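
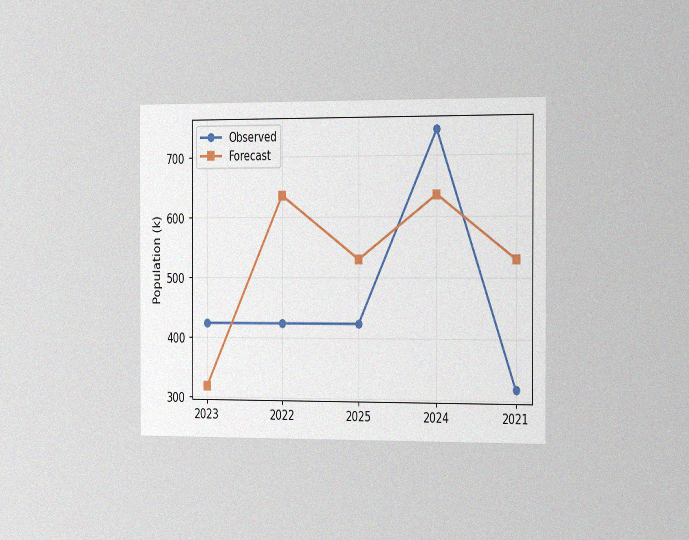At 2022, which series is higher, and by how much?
Forecast, by 212k

The chart is viewed slightly from the right, with some photo noise. At 2022, Forecast sits above the other line by 212k.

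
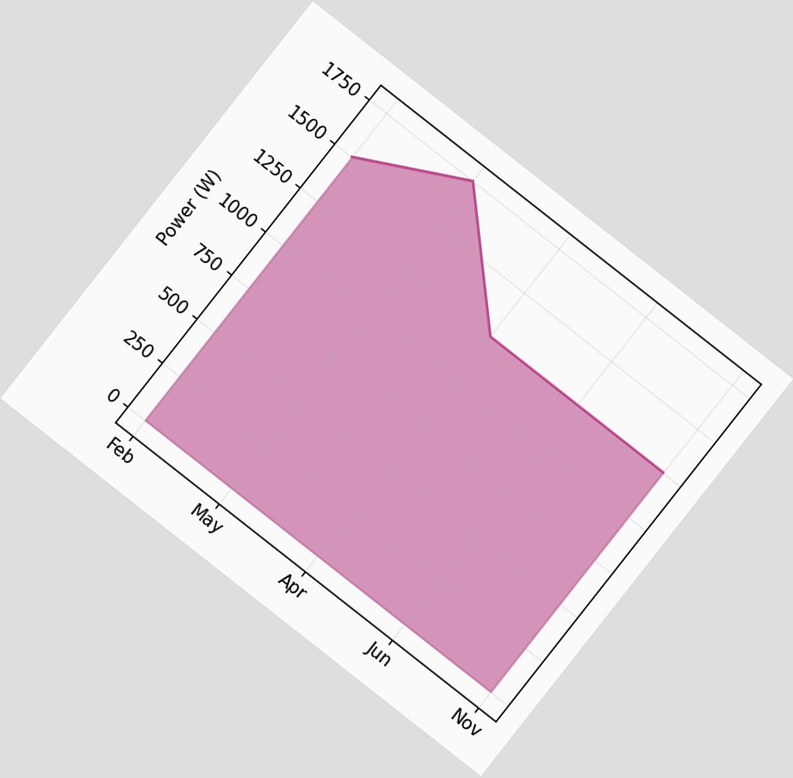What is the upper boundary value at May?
The chart is tilted about 38° clockwise. At May the upper boundary is at 1750W.

1750W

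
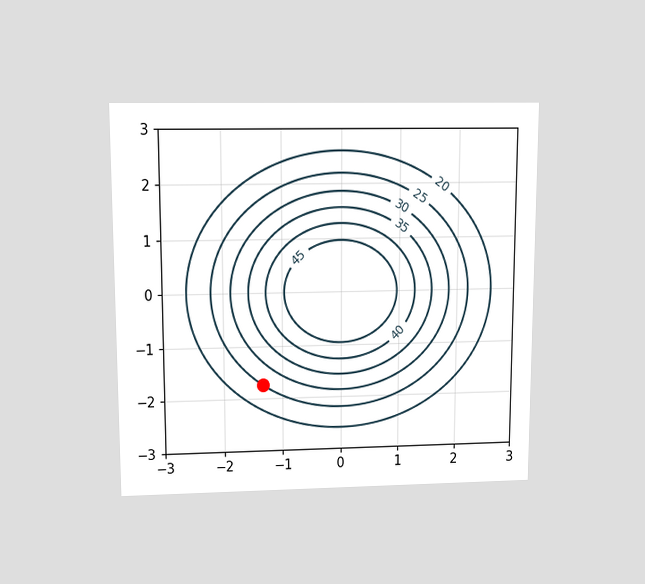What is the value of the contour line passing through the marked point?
The chart is viewed slightly from above. The marked point sits on the contour labelled 25.

25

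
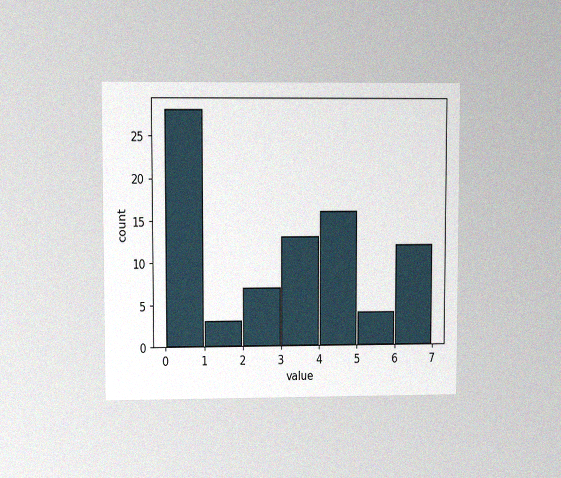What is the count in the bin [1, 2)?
The chart is viewed at a slight angle, with some photo noise. The [1, 2) bin has height 3.

3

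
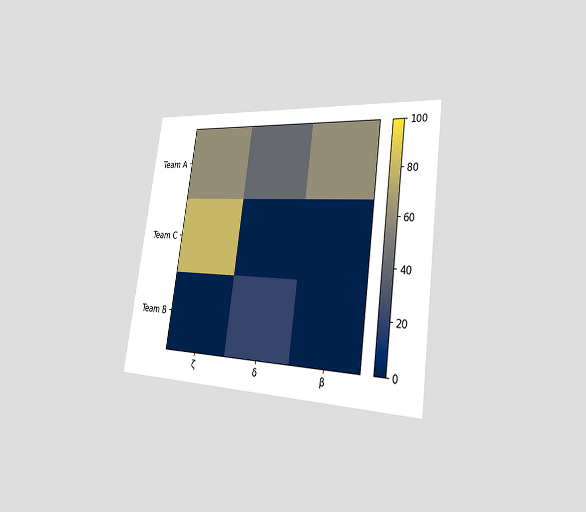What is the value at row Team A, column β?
60

The chart is tilted about 8° clockwise and viewed slightly from the right. Matching cell (Team A, β) against the colorbar gives 60.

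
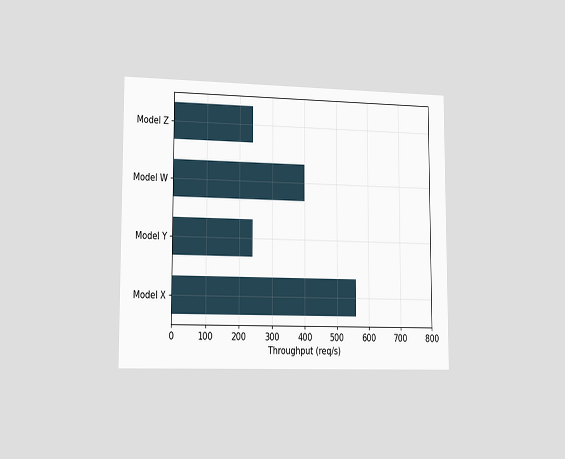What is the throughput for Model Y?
The chart is viewed slightly from the left. Reading along the chart's x-axis, the Model Y bar reaches 240req/s.

240req/s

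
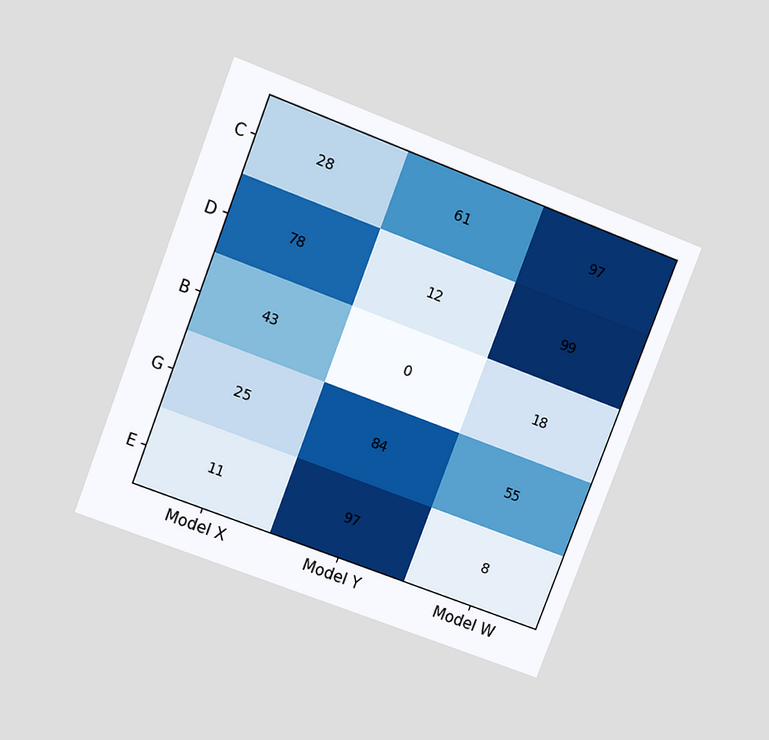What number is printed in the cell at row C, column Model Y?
61

The chart is tilted about 21° clockwise and viewed at a slight angle. The (C, Model Y) cell reads 61.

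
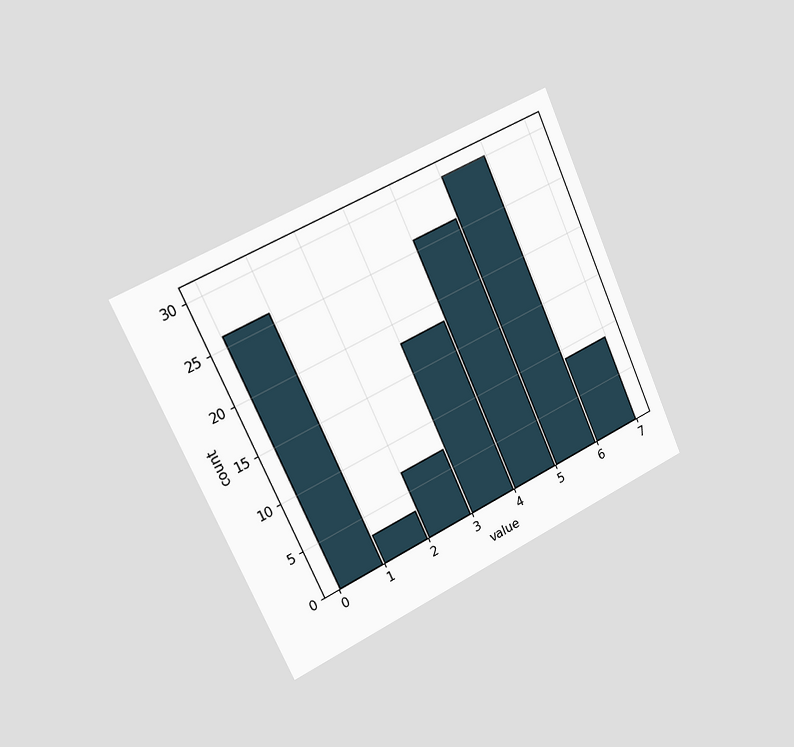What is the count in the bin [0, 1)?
26

The chart is tilted about 25° counter-clockwise and viewed slightly from the left. The [0, 1) bin has height 26.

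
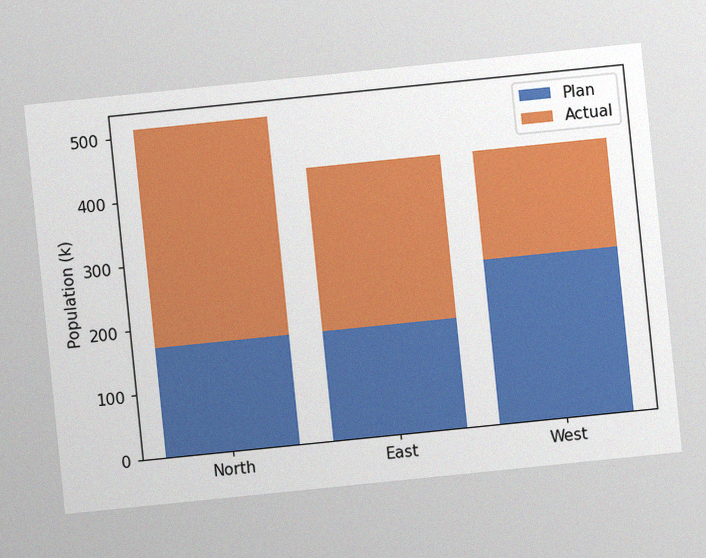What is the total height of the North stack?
The chart is tilted about 6° counter-clockwise, with some photo noise. The North stack's top reaches 510k on the y-axis.

510k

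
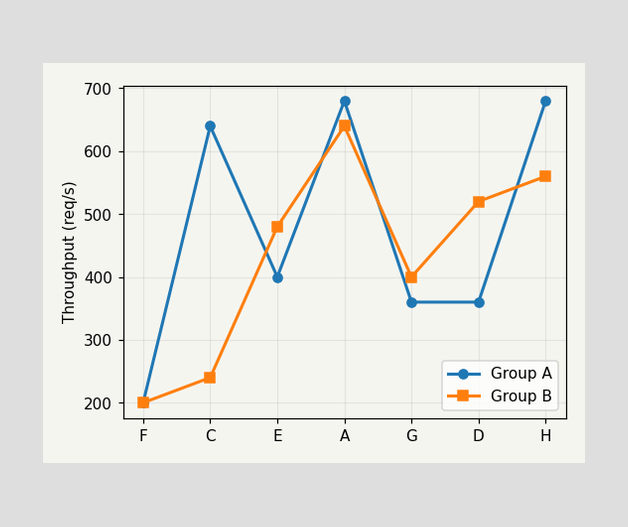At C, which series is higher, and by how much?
At C, Group A sits above the other line by 400req/s.

Group A, by 400req/s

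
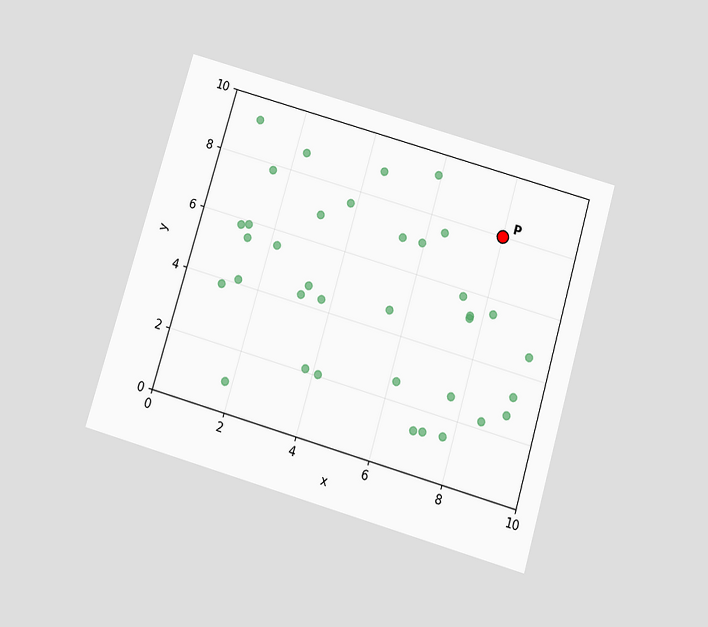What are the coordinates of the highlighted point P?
The chart is tilted about 16° clockwise and viewed slightly from below. Following the gridlines from P to each axis, P sits at (8, 8).

(8, 8)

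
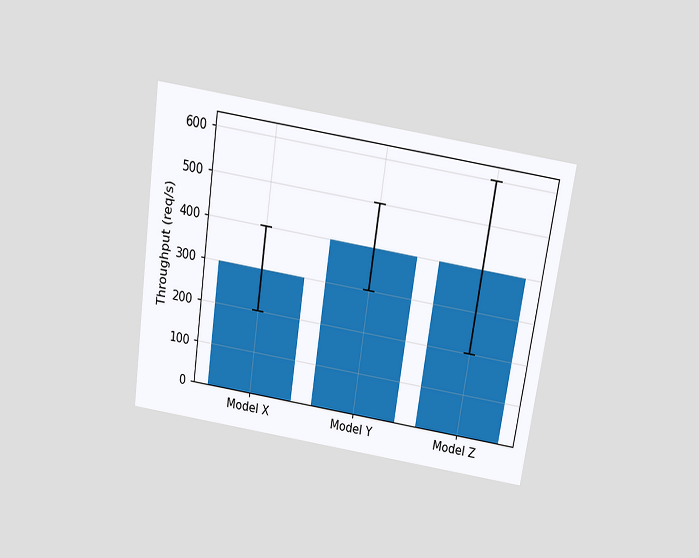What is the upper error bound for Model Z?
600req/s

The chart is tilted about 8° clockwise and viewed slightly from above. The Model Z bar's upper whisker reaches 600req/s.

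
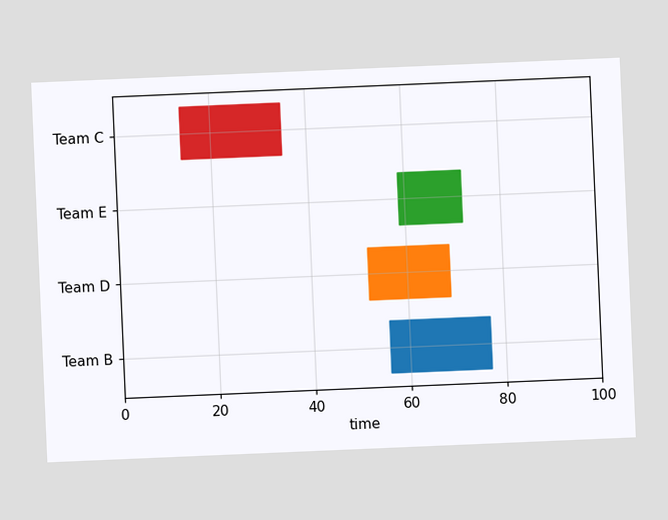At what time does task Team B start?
56

The chart is tilted about 2° counter-clockwise. The Team B bar begins at t=56.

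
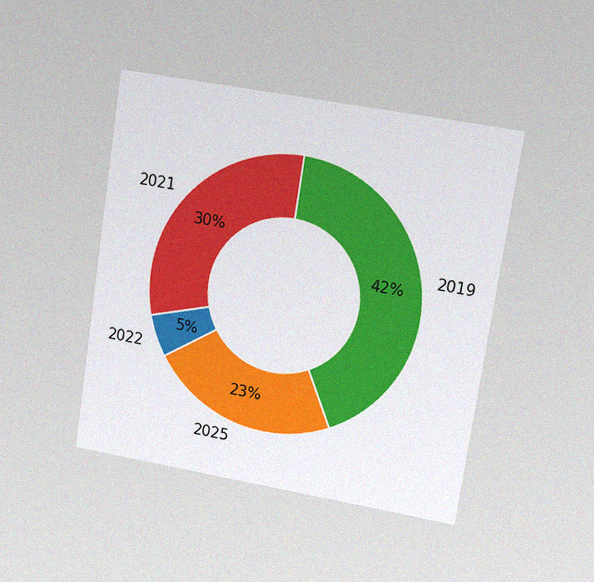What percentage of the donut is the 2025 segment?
23%

The chart is tilted about 9° clockwise and viewed at a slight angle, with some photo noise. The 2025 segment takes up 23% of the ring.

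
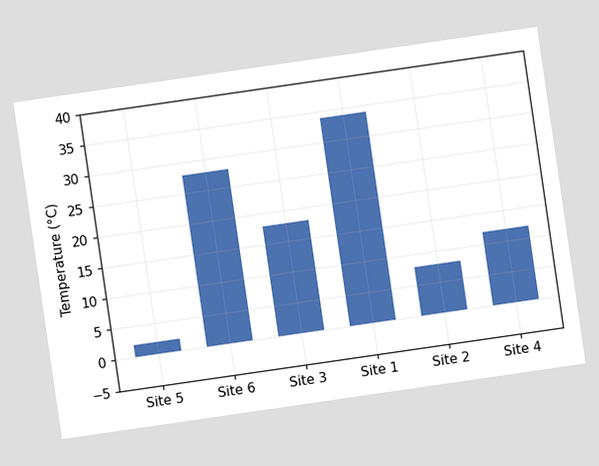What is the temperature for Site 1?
34°C

The chart is tilted about 8° counter-clockwise. Reading along the chart's y-axis, the Site 1 bar reaches 34°C.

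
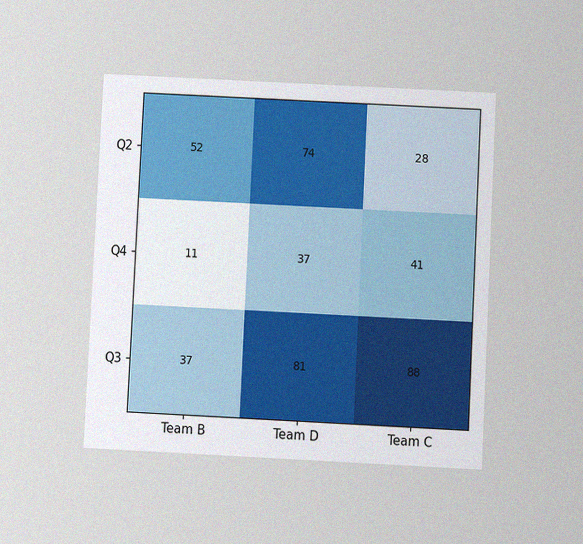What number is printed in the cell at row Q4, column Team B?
11

The chart is tilted about 3° clockwise and viewed at a slight angle, with some photo noise. The (Q4, Team B) cell reads 11.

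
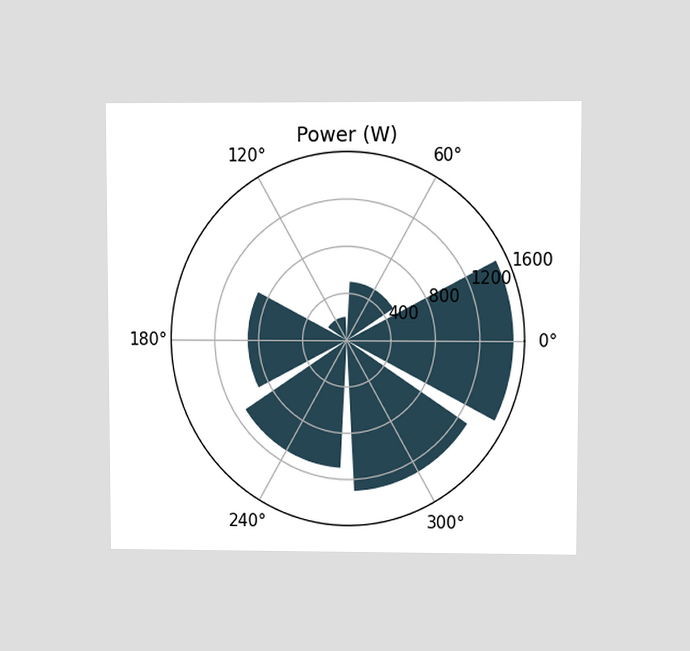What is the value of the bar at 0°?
The chart is viewed at a slight angle. The bar at 0° reaches 1500W on the radial axis.

1500W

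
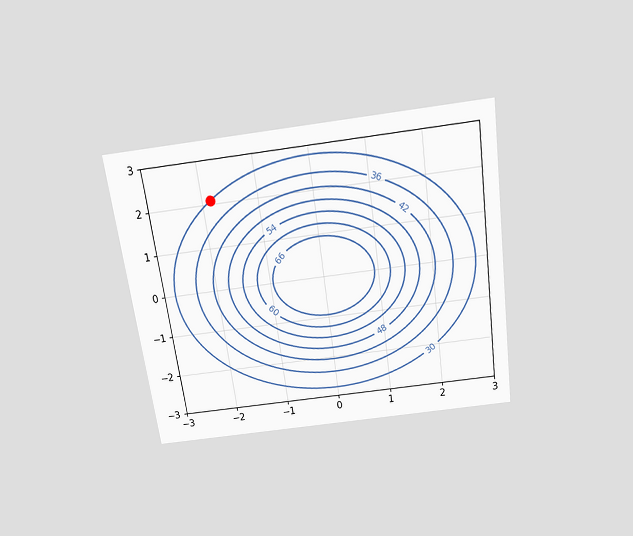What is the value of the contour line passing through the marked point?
30

The chart is tilted about 8° counter-clockwise and viewed slightly from above. The marked point sits on the contour labelled 30.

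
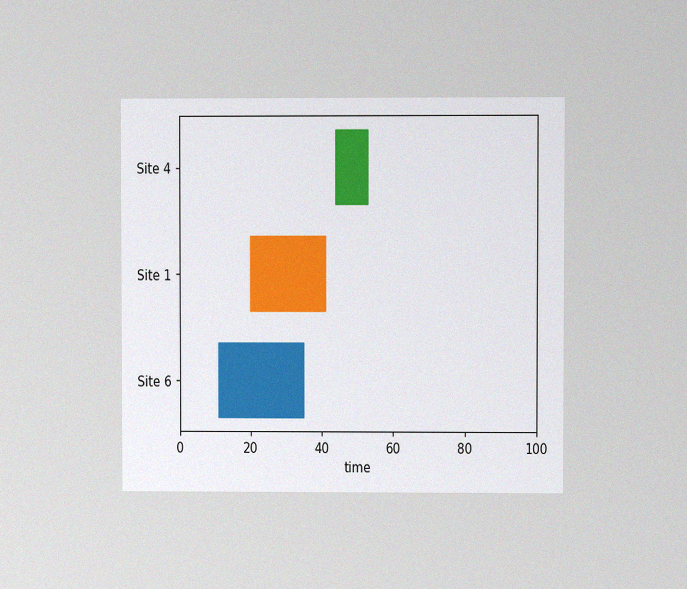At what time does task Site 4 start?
The chart is viewed at a slight angle, with some photo noise. The Site 4 bar begins at t=44.

44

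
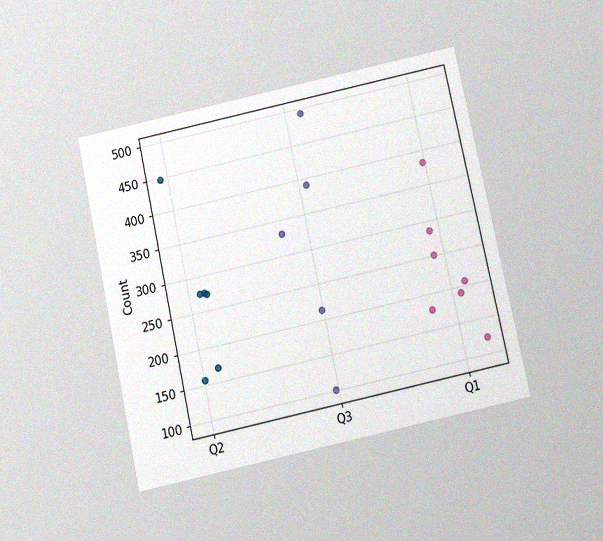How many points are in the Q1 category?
7

The chart is tilted about 12° counter-clockwise and viewed slightly from below, with some photo noise. Counting the markers in the Q1 column gives 7.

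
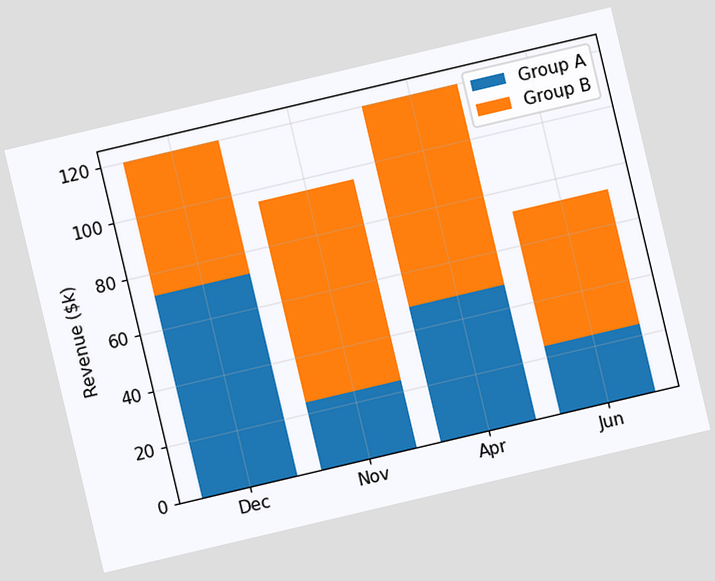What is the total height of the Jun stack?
$72k

The chart is tilted about 13° counter-clockwise. The Jun stack's top reaches $72k on the y-axis.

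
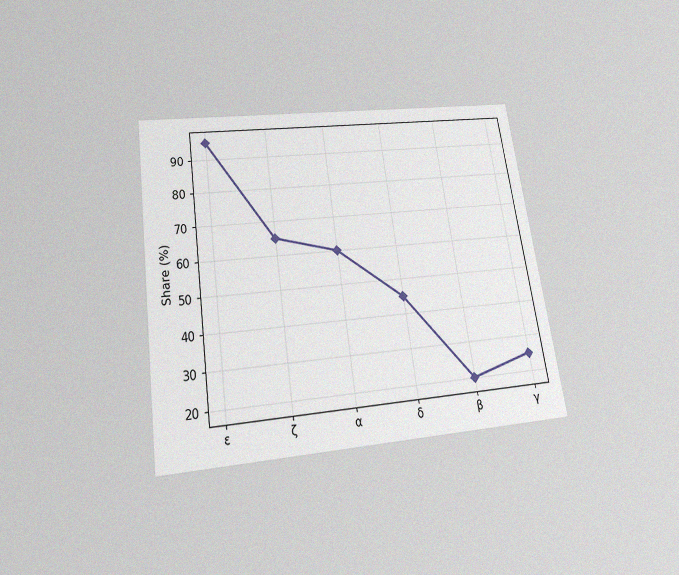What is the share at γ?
The chart is tilted about 8° counter-clockwise and viewed slightly from below, with some photo noise. At γ, the line is at 25%.

25%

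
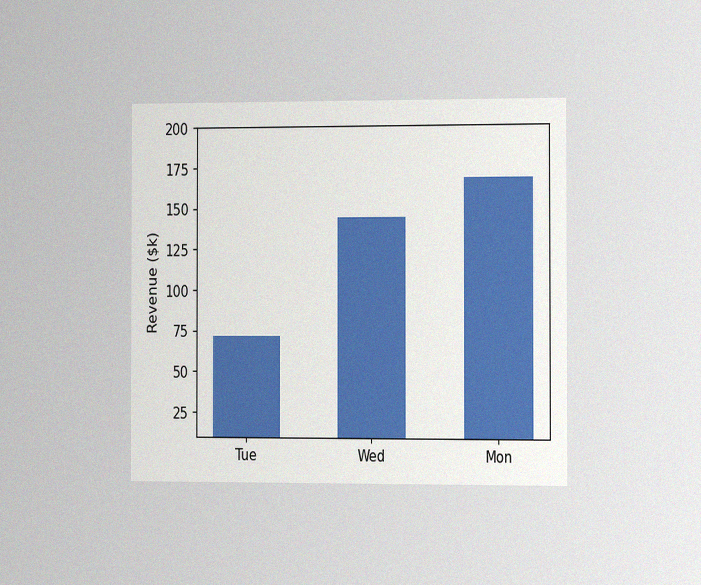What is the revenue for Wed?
The chart is viewed slightly from the right, with some photo noise. Reading along the chart's y-axis, the Wed bar reaches $144k.

$144k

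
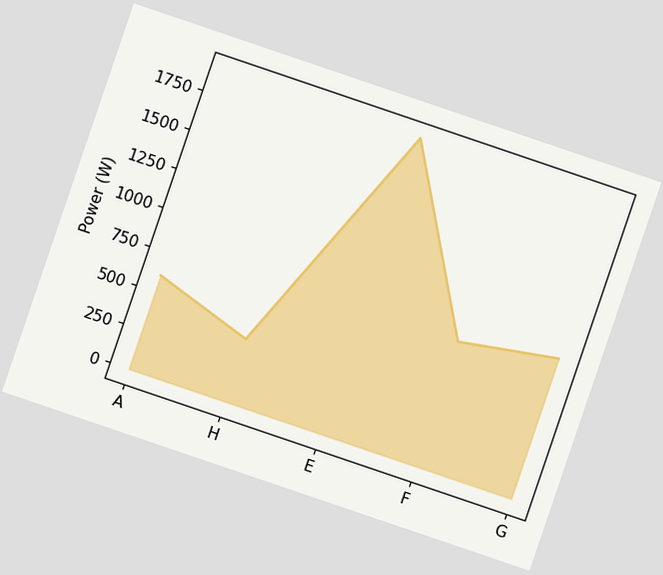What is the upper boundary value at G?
900W

The chart is tilted about 19° clockwise. At G the upper boundary is at 900W.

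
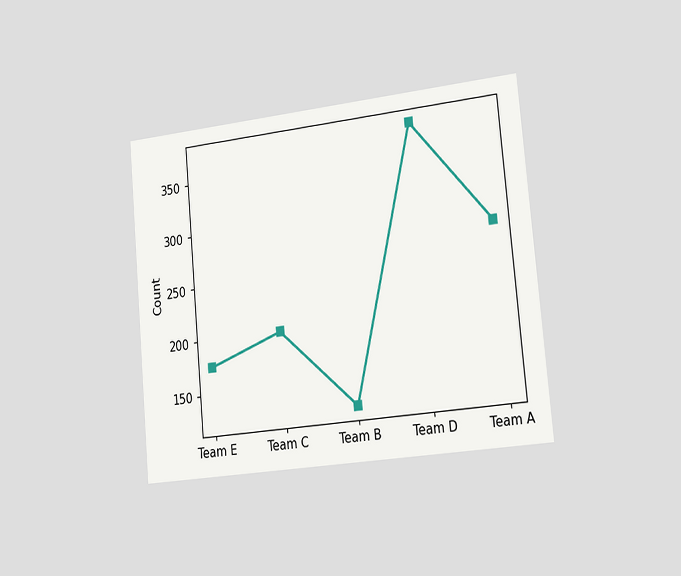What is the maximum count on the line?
375

The chart is tilted about 5° counter-clockwise and viewed slightly from the right. The highest point is at Team D, and reading across to the y-axis gives 375.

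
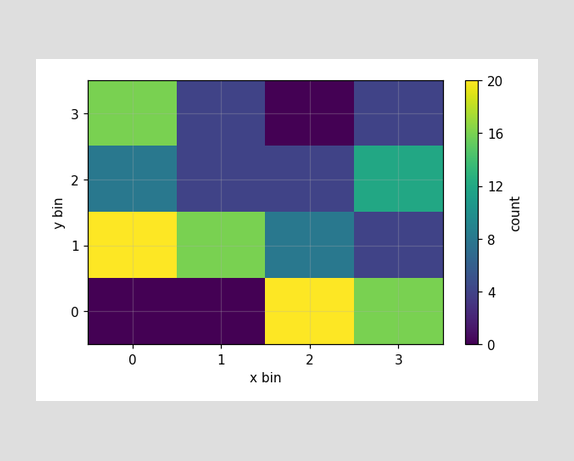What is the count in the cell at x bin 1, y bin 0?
0

Matching the cell (1, 0) against the colorbar gives 0.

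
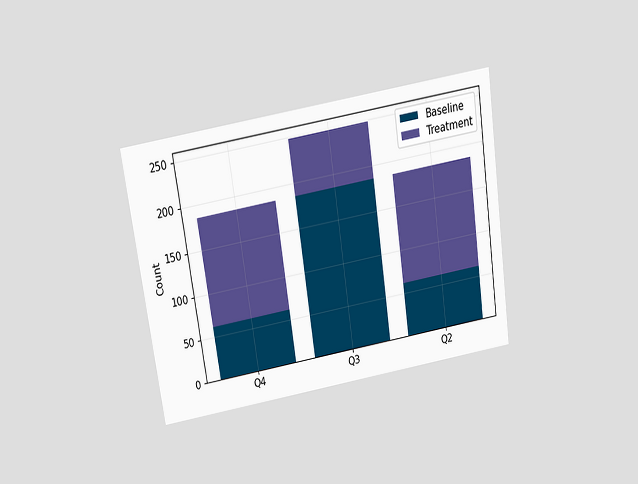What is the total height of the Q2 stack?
The chart is tilted about 8° counter-clockwise and viewed slightly from above. The Q2 stack's top reaches 186 on the y-axis.

186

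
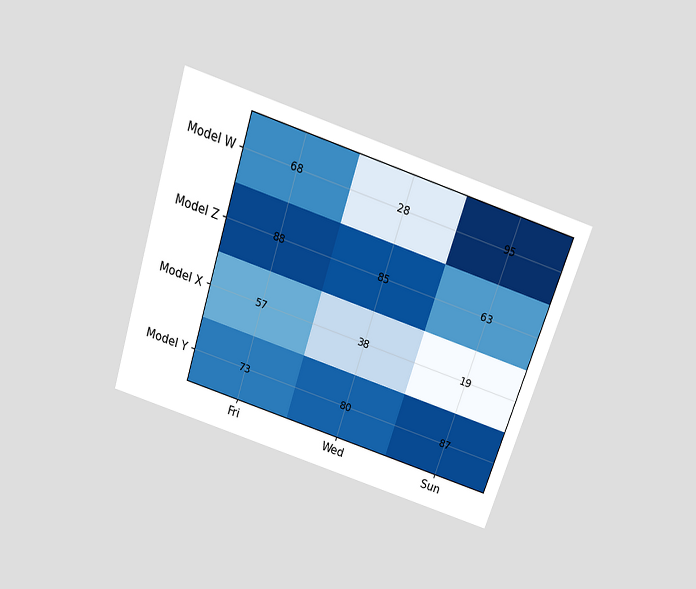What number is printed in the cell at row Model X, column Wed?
38

The chart is tilted about 18° clockwise and viewed slightly from above. The (Model X, Wed) cell reads 38.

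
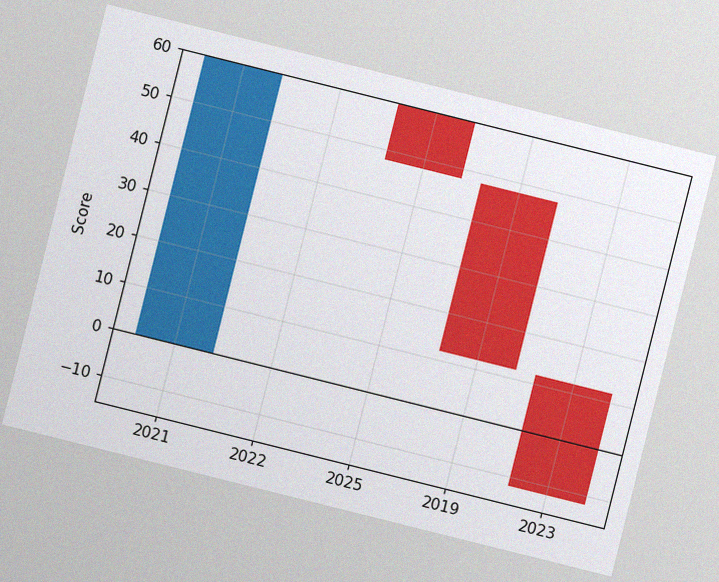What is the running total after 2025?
The chart is tilted about 14° clockwise, with some photo noise. After 2025 the running total reaches 48.

48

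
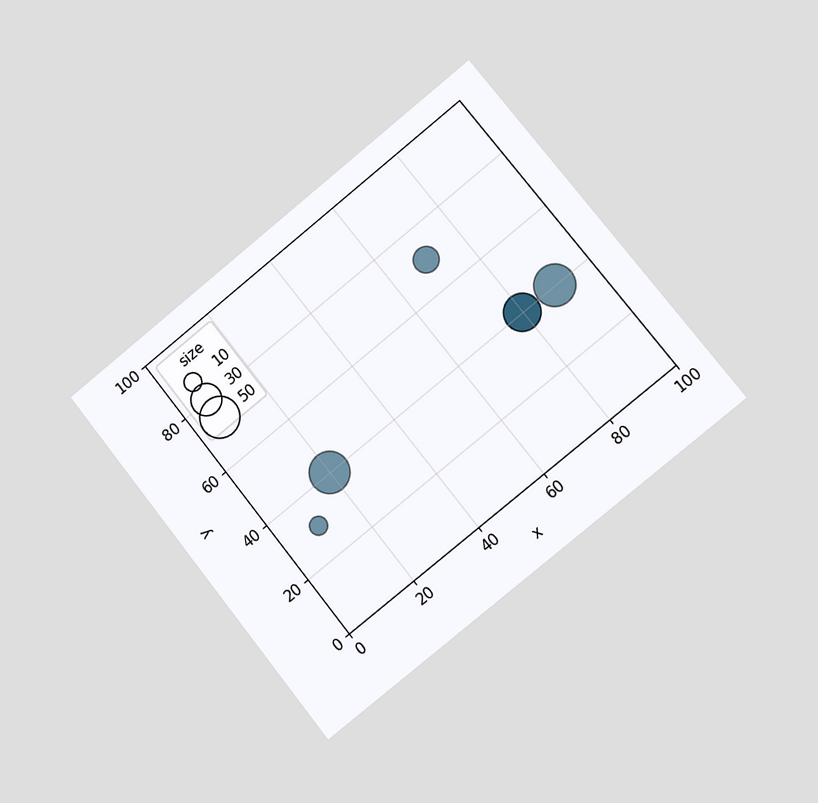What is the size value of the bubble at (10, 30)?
10

The chart is tilted about 39° counter-clockwise and viewed slightly from the right. Matching the bubble at (10, 30) against the size legend gives 10.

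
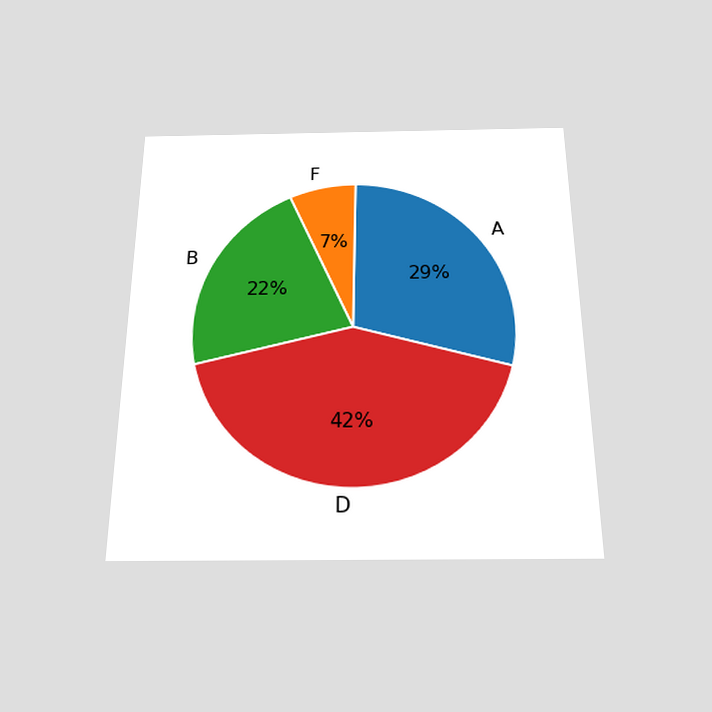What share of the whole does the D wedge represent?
The chart is viewed slightly from below. The D slice takes up 42% of the pie.

42%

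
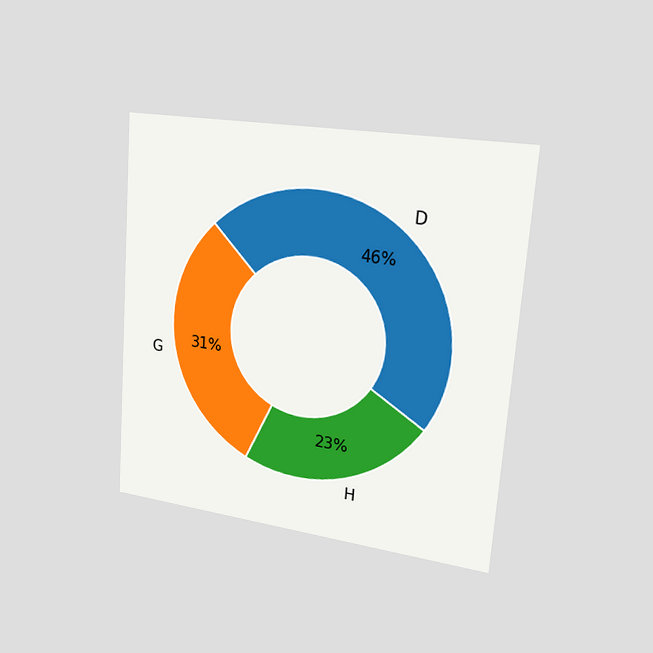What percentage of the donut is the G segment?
31%

The chart is tilted about 4° clockwise and viewed slightly from the right. The G segment takes up 31% of the ring.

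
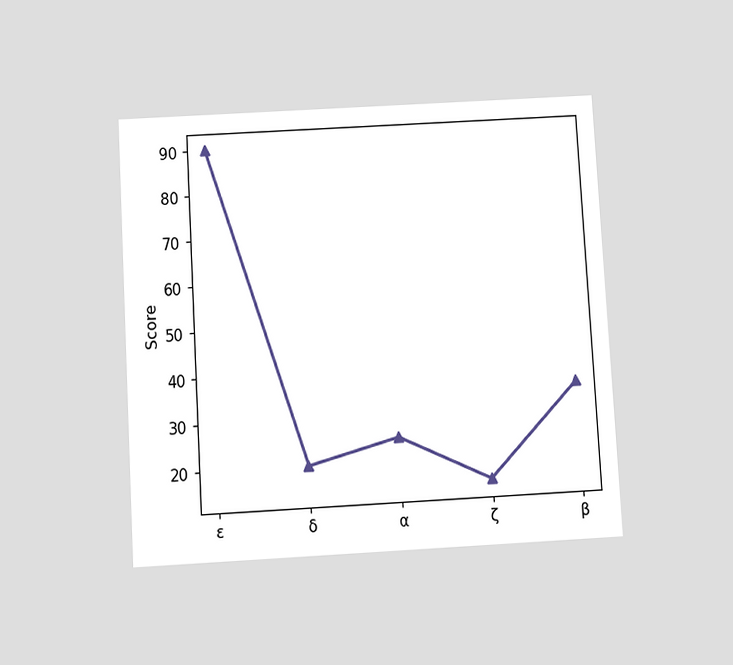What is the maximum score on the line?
The chart is tilted about 3° counter-clockwise and viewed slightly from below. The highest point is at ε, and reading across to the y-axis gives 90.

90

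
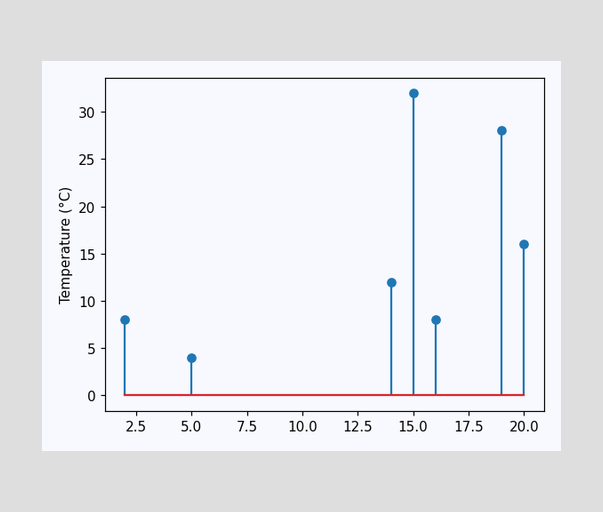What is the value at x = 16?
8°C

The stem at x=16 reaches 8°C.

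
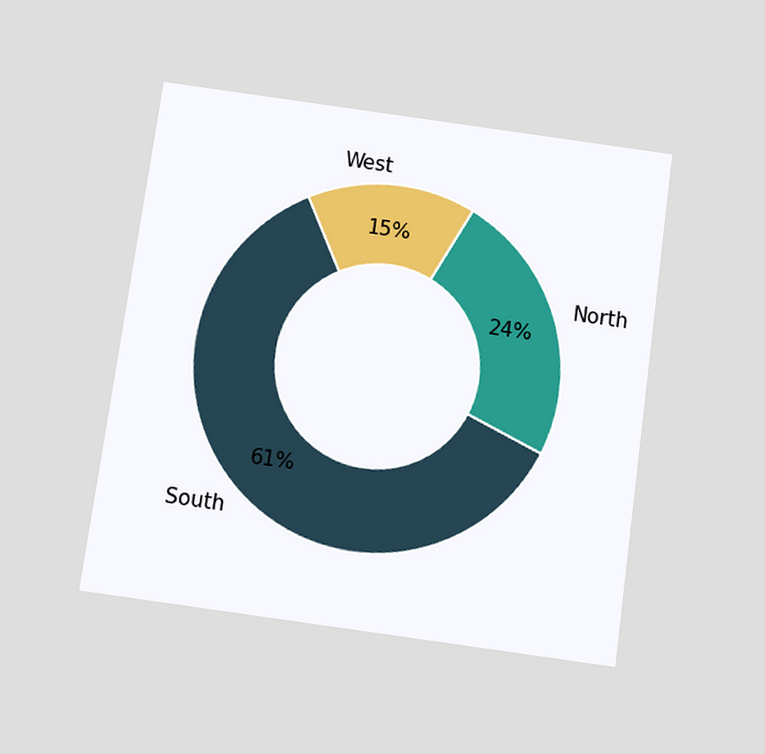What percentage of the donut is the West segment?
15%

The chart is tilted about 8° clockwise and viewed slightly from below. The West segment takes up 15% of the ring.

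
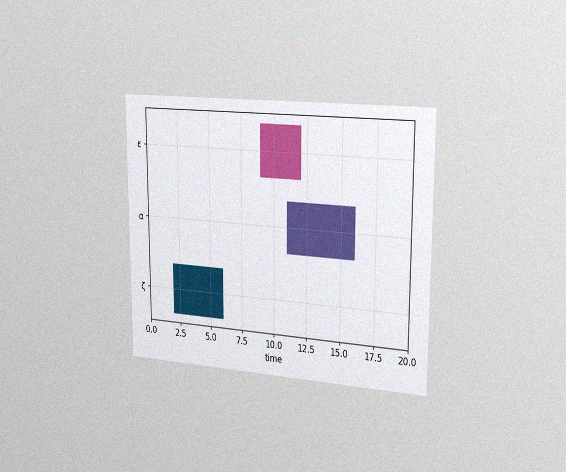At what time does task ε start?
The chart is viewed slightly from the right, with some photo noise. The ε bar begins at t=9.

9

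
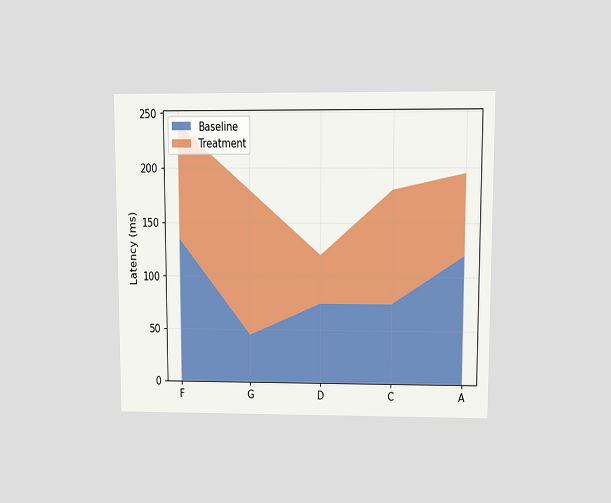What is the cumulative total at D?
The chart is viewed at a slight angle. The stacked total at D reaches 120ms.

120ms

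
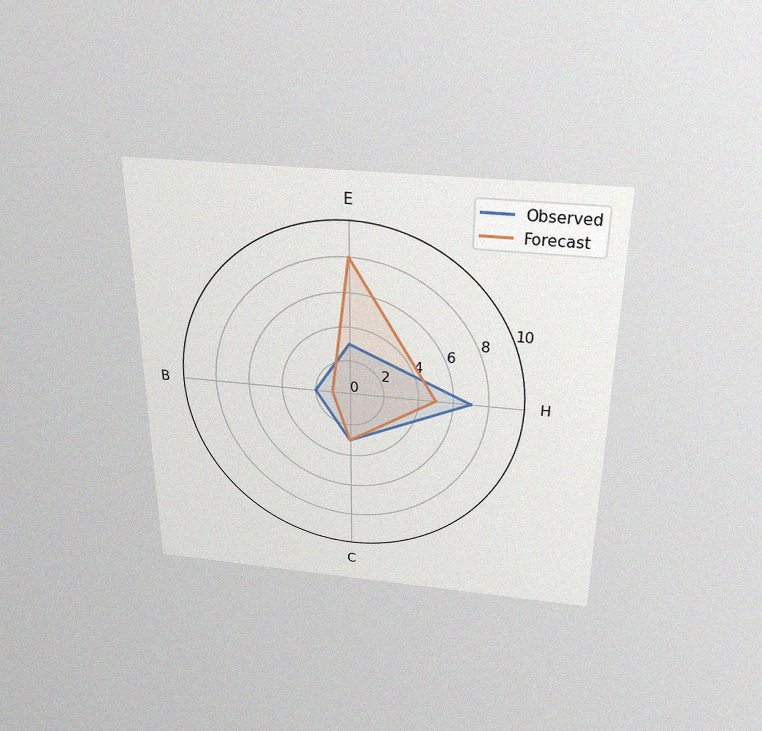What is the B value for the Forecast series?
1

The chart is viewed slightly from above, with some photo noise. On the B axis, Forecast reaches 1.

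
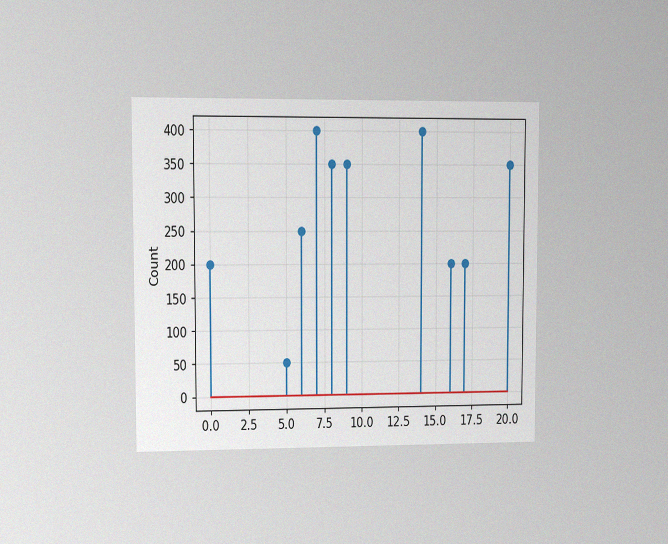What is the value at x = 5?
50

The chart is viewed at a slight angle, with some photo noise. The stem at x=5 reaches 50.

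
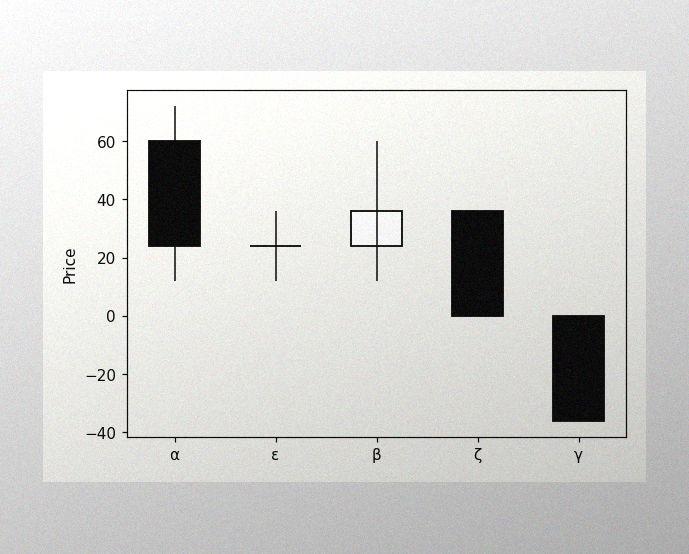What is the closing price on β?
The image has some photo noise and uneven lighting. The β candle closes at 36.

36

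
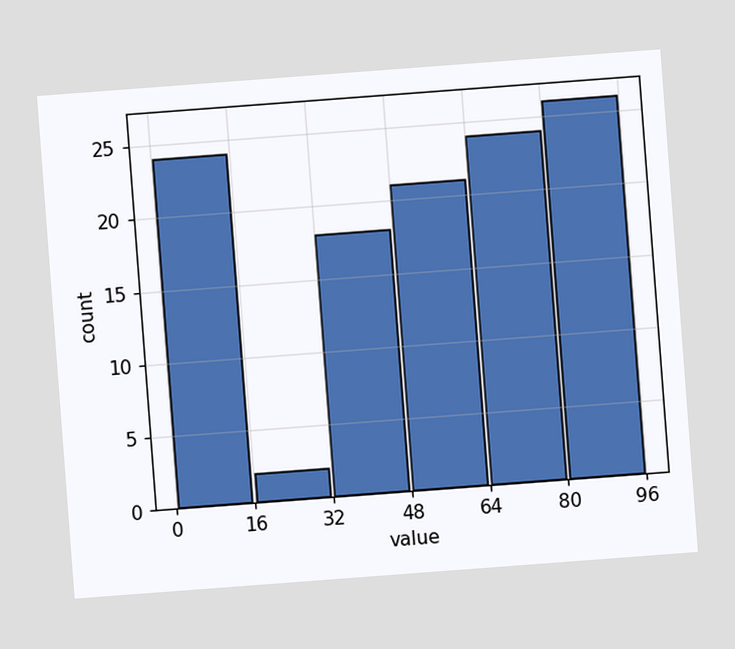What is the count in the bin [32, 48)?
18

The chart is tilted about 4° counter-clockwise. The [32, 48) bin has height 18.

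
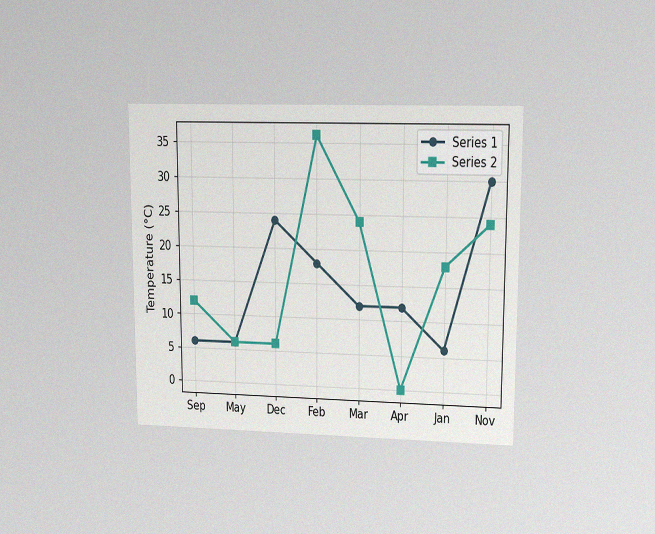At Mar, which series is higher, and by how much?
Series 2, by 12°C

The chart is viewed at a slight angle, with some photo noise. At Mar, Series 2 sits above the other line by 12°C.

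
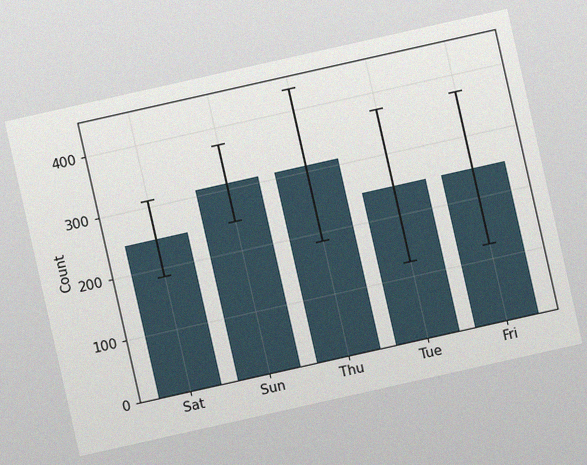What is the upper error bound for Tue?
372

The chart is tilted about 13° counter-clockwise, with some photo noise. The Tue bar's upper whisker reaches 372.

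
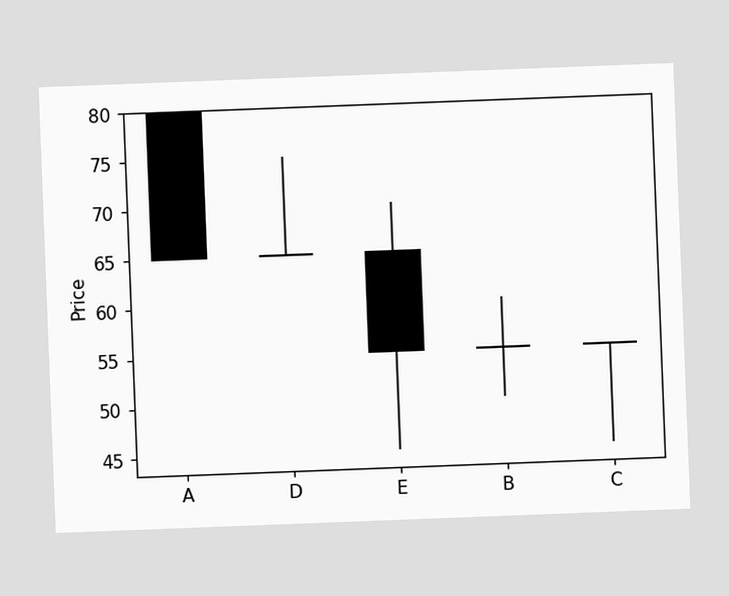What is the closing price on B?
The chart is tilted about 2° counter-clockwise. The B candle closes at 55.

55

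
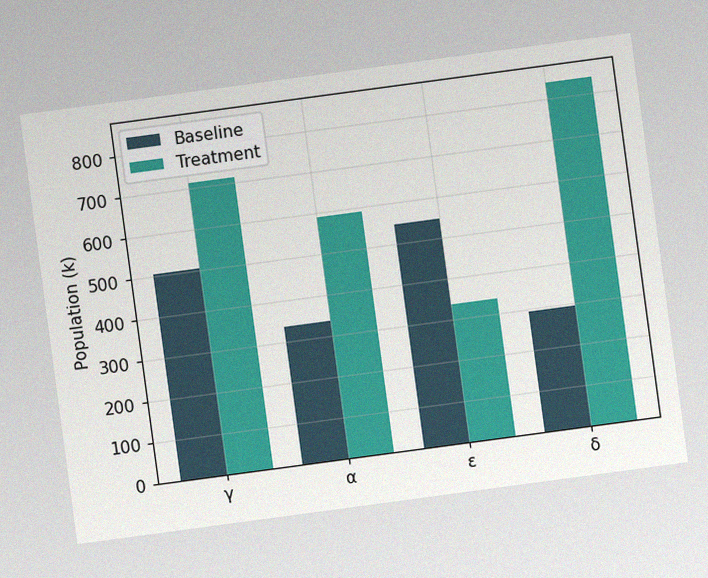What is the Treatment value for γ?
714k

The chart is tilted about 8° counter-clockwise, with some photo noise. The Treatment bar at γ reaches 714k on the y-axis.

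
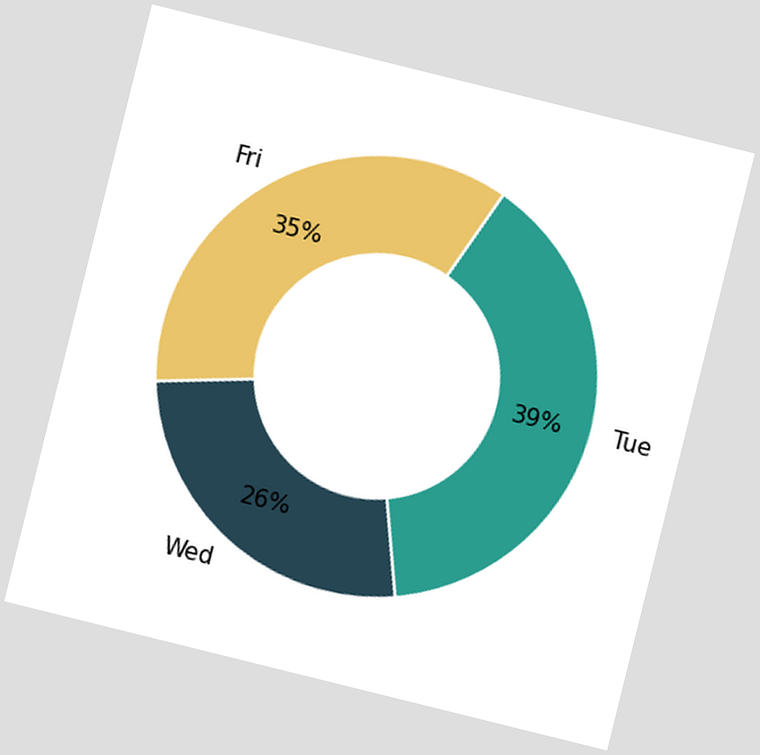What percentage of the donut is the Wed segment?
26%

The chart is tilted about 14° clockwise. The Wed segment takes up 26% of the ring.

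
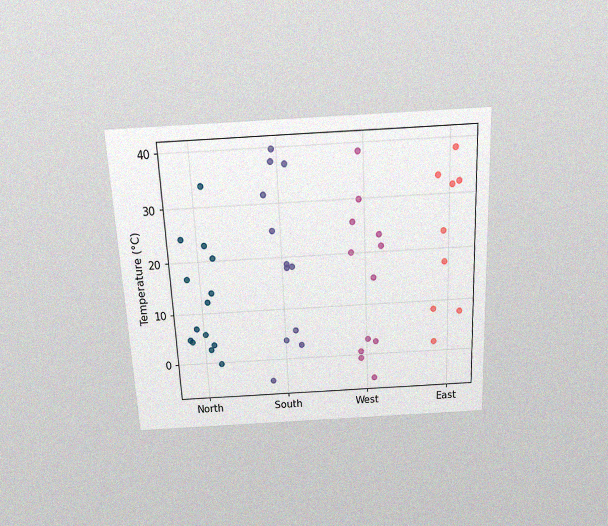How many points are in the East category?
9

The chart is tilted about 3° counter-clockwise and viewed slightly from above, with some photo noise. Counting the markers in the East column gives 9.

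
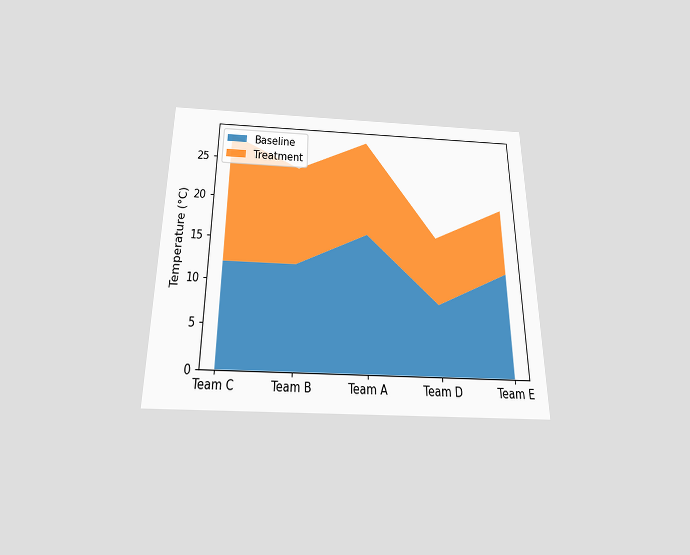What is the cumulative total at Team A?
28°C

The chart is viewed slightly from below. The stacked total at Team A reaches 28°C.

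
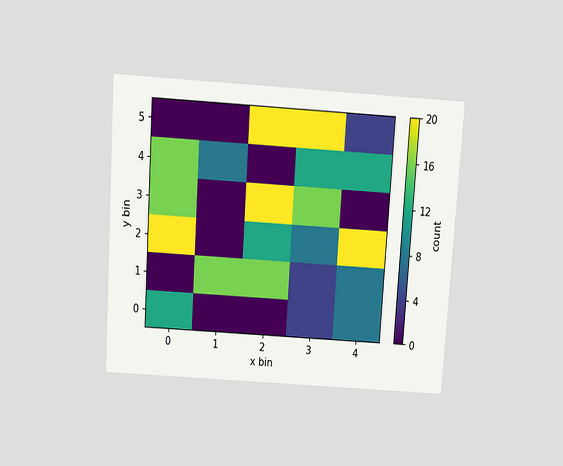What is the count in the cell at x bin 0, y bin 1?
0

The chart is tilted about 4° clockwise and viewed slightly from above. Matching the cell (0, 1) against the colorbar gives 0.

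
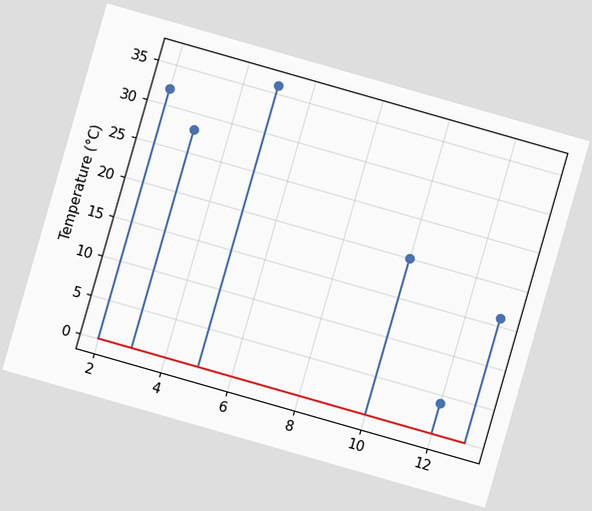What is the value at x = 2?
The chart is tilted about 16° clockwise. The stem at x=2 reaches 32°C.

32°C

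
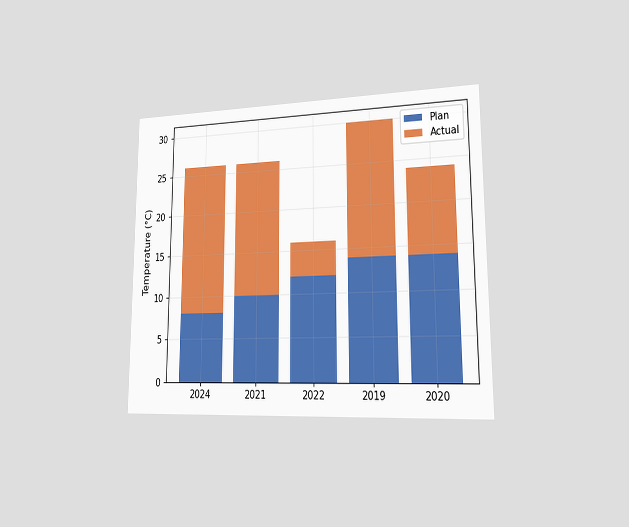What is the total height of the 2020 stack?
24°C

The chart is viewed slightly from the right. The 2020 stack's top reaches 24°C on the y-axis.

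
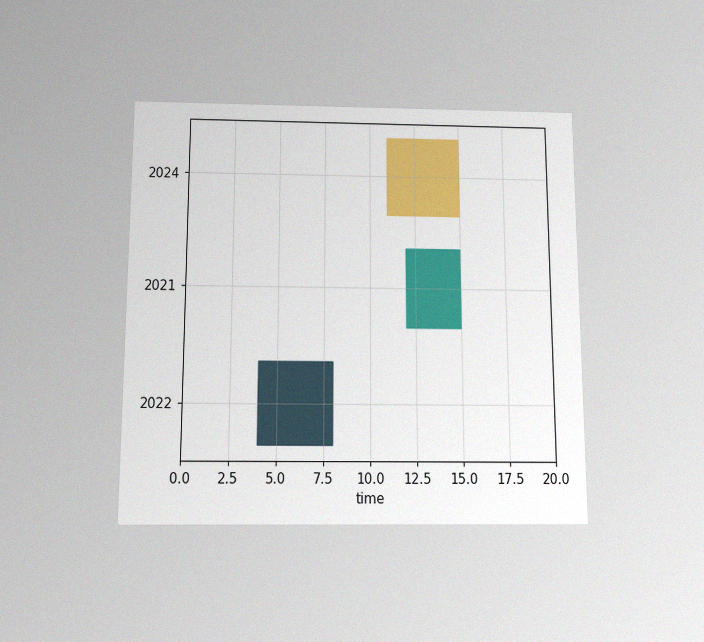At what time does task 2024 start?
11

The chart is viewed slightly from below, with some photo noise. The 2024 bar begins at t=11.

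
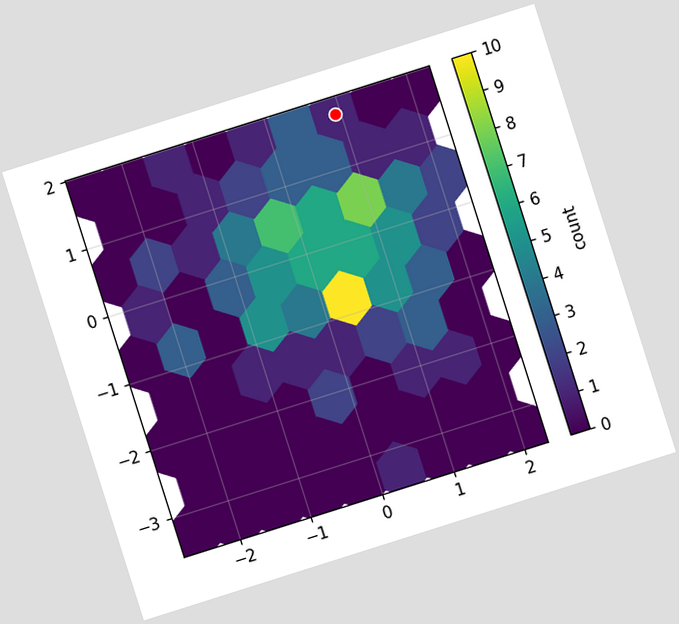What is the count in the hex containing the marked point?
The chart is tilted about 18° counter-clockwise. The marked hex reads 1 on the colorbar.

1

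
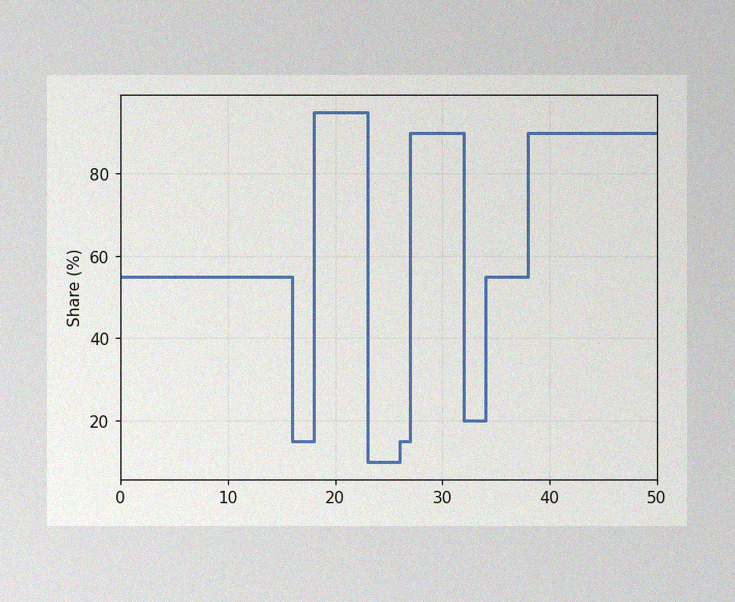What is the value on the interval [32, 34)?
The image has some photo noise and uneven lighting. On [32, 34) the step sits at 20%.

20%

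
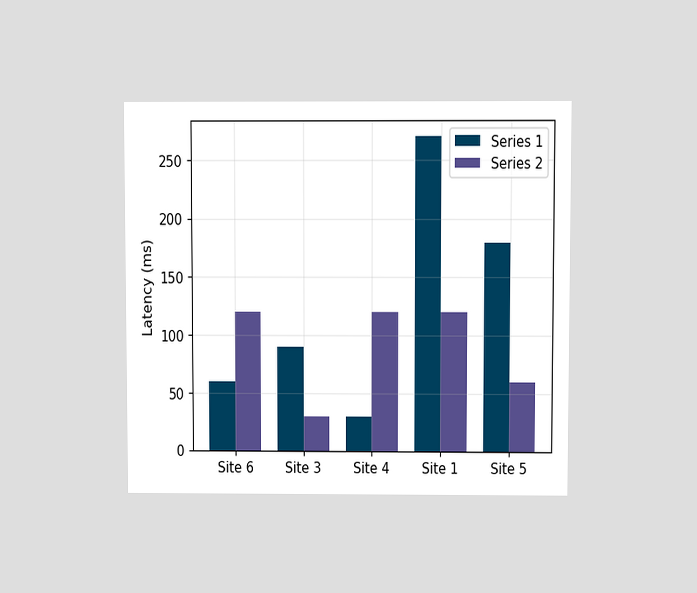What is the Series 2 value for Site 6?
The chart is viewed slightly from above. The Series 2 bar at Site 6 reaches 120ms on the y-axis.

120ms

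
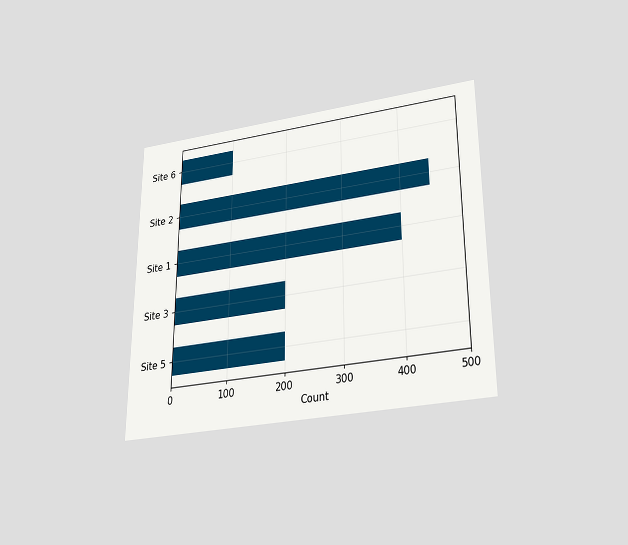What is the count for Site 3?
The chart is viewed slightly from below. Reading along the chart's x-axis, the Site 3 bar reaches 200.

200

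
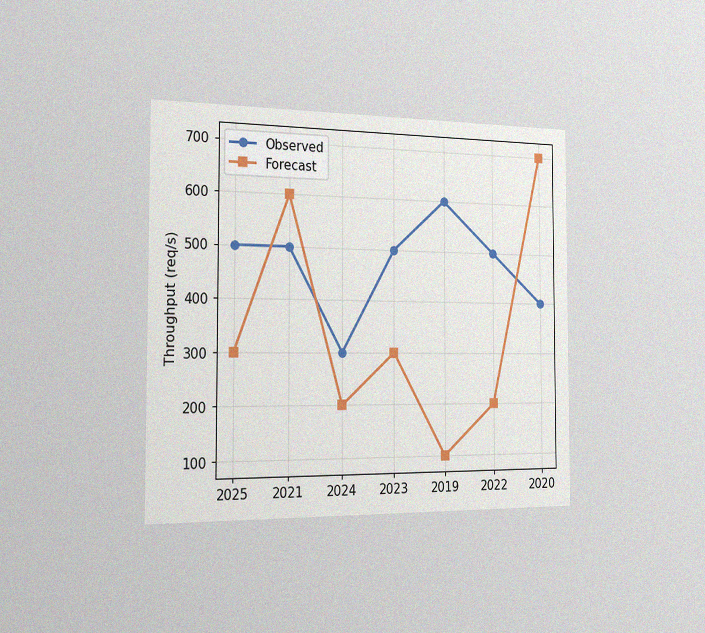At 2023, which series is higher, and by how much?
Observed, by 200req/s

The chart is viewed slightly from the left, with some photo noise. At 2023, Observed sits above the other line by 200req/s.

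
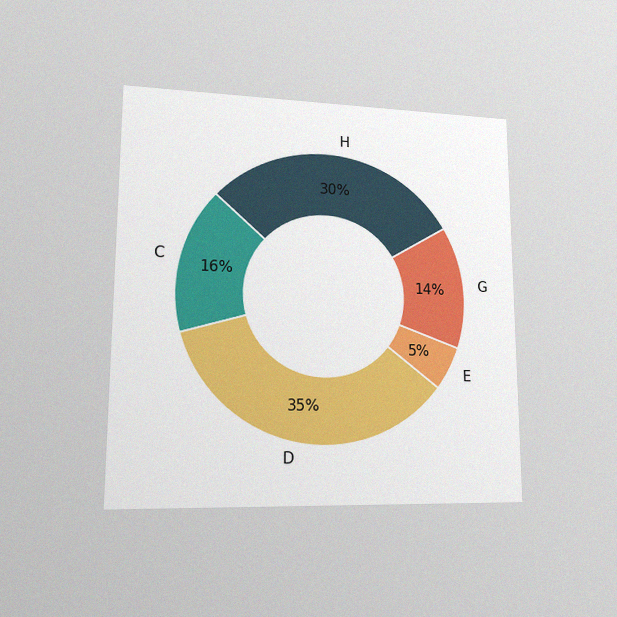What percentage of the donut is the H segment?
The chart is viewed at a slight angle, with some photo noise. The H segment takes up 30% of the ring.

30%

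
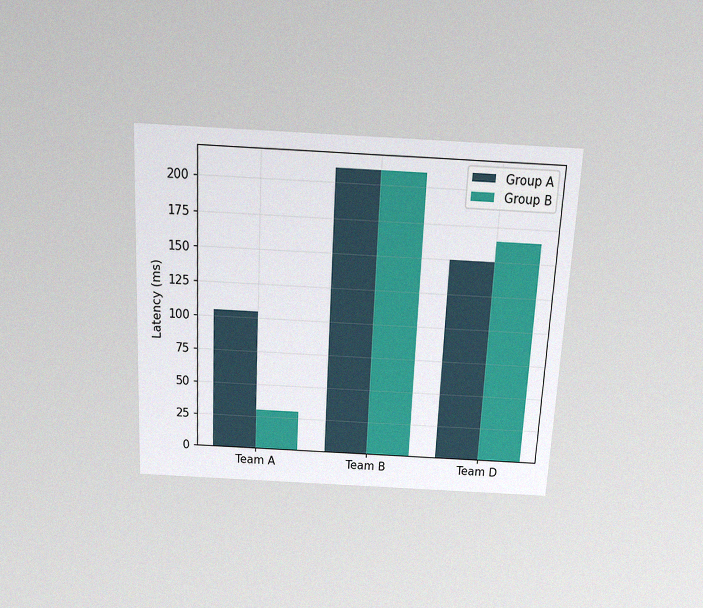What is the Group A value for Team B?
The chart is tilted about 3° clockwise and viewed slightly from above, with some photo noise. The Group A bar at Team B reaches 210ms on the y-axis.

210ms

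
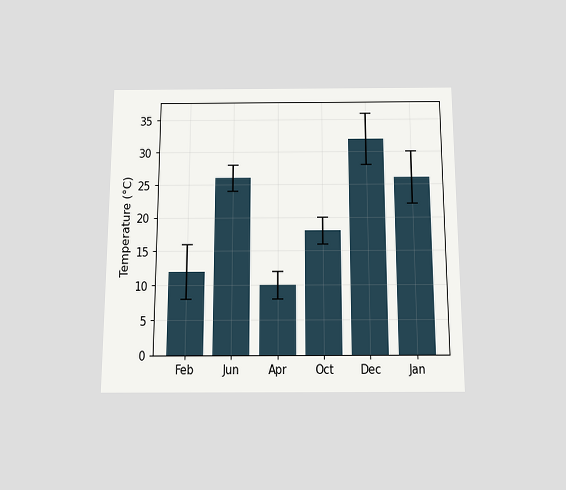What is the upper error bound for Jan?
The chart is viewed slightly from below. The Jan bar's upper whisker reaches 30°C.

30°C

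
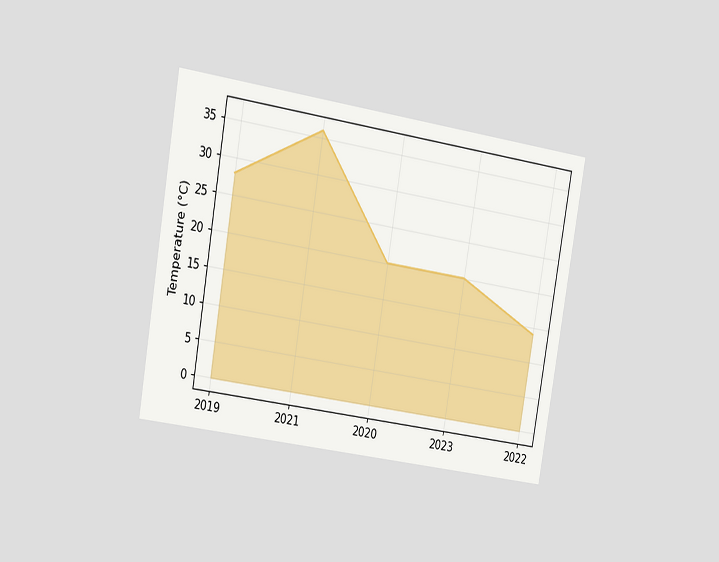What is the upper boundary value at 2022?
The chart is tilted about 10° clockwise and viewed slightly from the left. At 2022 the upper boundary is at 14°C.

14°C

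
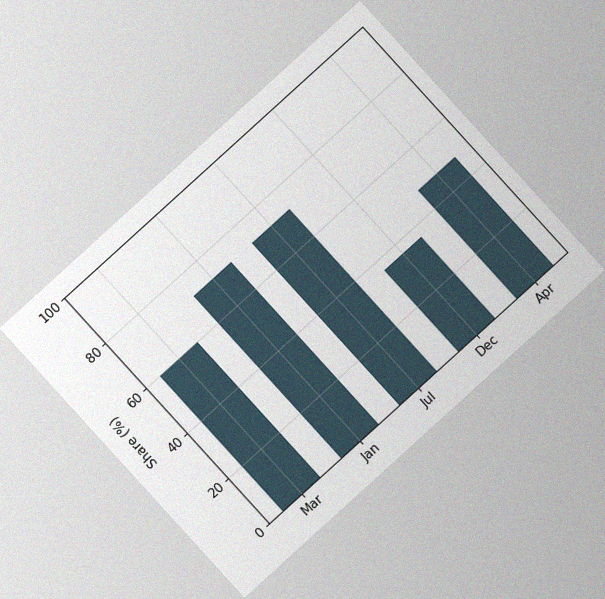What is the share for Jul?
72%

The chart is tilted about 42° counter-clockwise, with some photo noise. Reading along the chart's y-axis, the Jul bar reaches 72%.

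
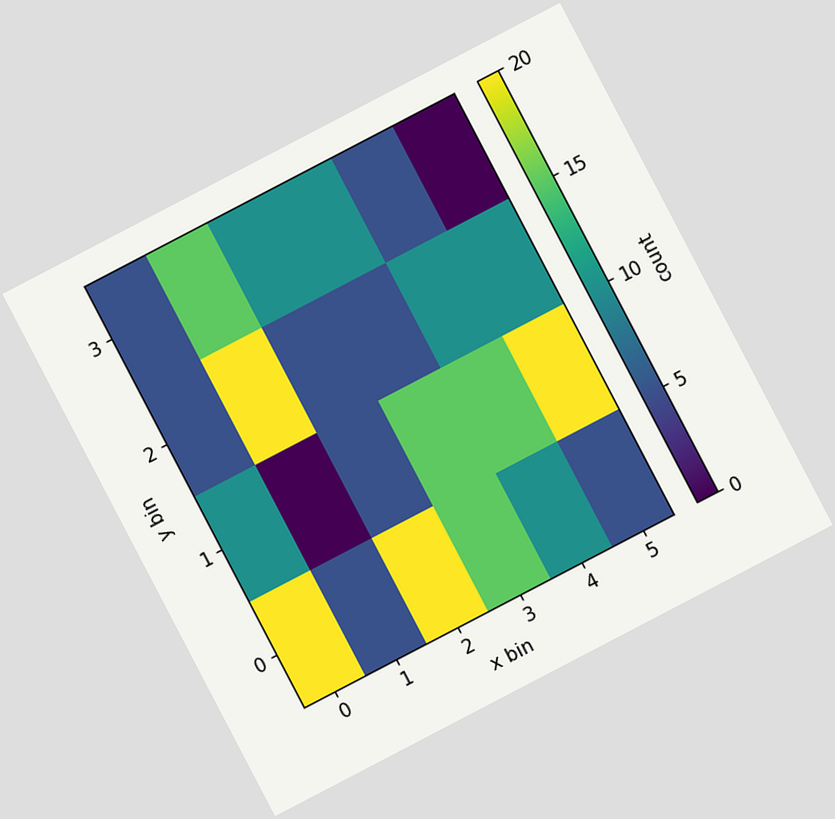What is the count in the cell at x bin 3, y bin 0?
15

The chart is tilted about 28° counter-clockwise. Matching the cell (3, 0) against the colorbar gives 15.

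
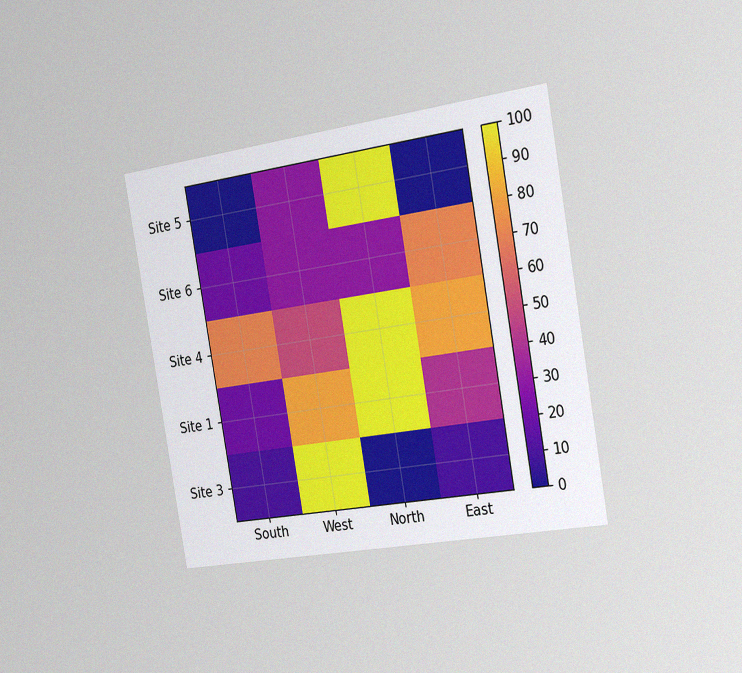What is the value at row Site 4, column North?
The chart is tilted about 10° counter-clockwise and viewed slightly from the right, with some photo noise. Matching cell (Site 4, North) against the colorbar gives 100.

100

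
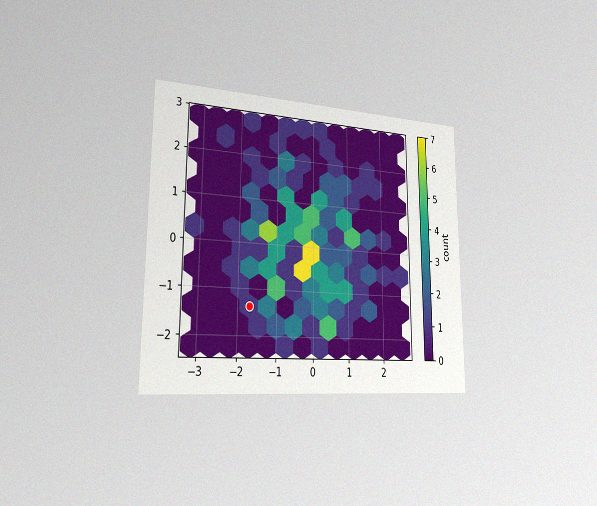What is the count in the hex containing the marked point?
The chart is viewed slightly from the left, with some photo noise. The marked hex reads 1 on the colorbar.

1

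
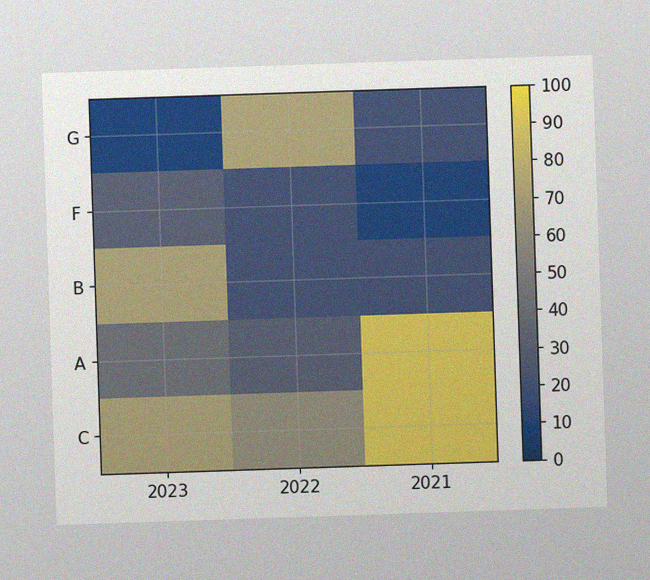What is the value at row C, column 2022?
The image has some photo noise and uneven lighting. Matching cell (C, 2022) against the colorbar gives 60.

60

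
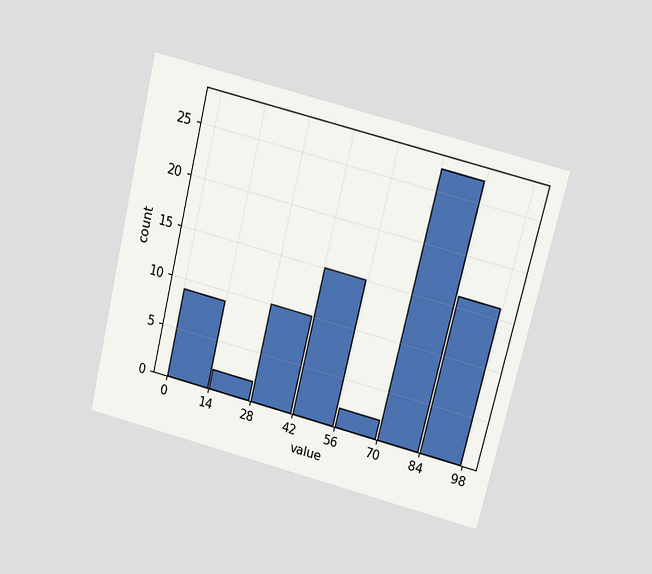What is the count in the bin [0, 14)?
The chart is tilted about 14° clockwise and viewed slightly from above. The [0, 14) bin has height 9.

9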